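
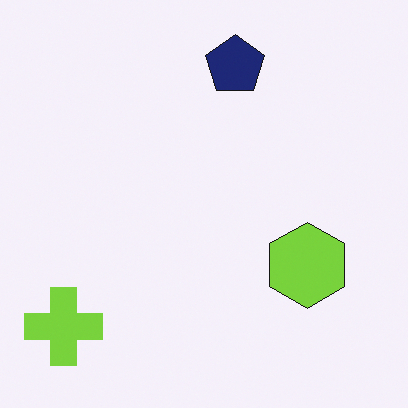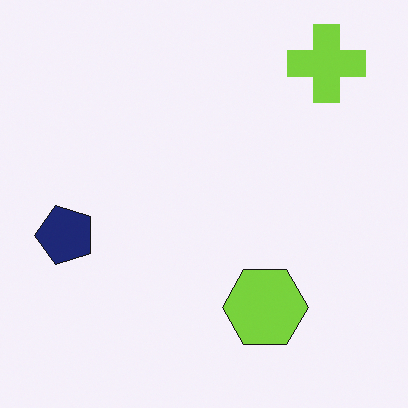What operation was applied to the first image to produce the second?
The image was transposed (reflected across the top-left ↔ bottom-right diagonal).

Shapes have swapped their row and column positions — what was in the top-right is now in the bottom-left — a diagonal reflection.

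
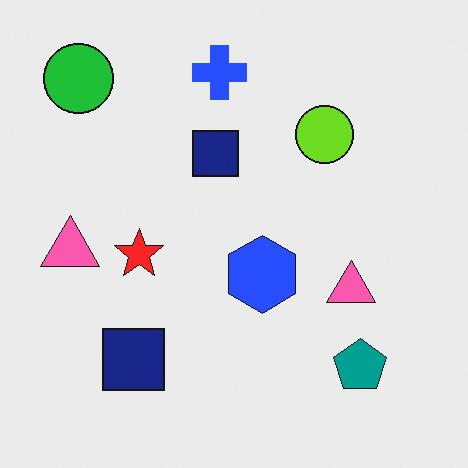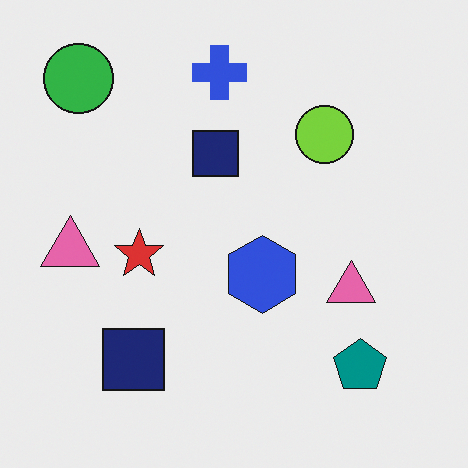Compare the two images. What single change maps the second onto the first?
The first image is the second slightly oversaturated.

All colors are more vivid — a global saturation change.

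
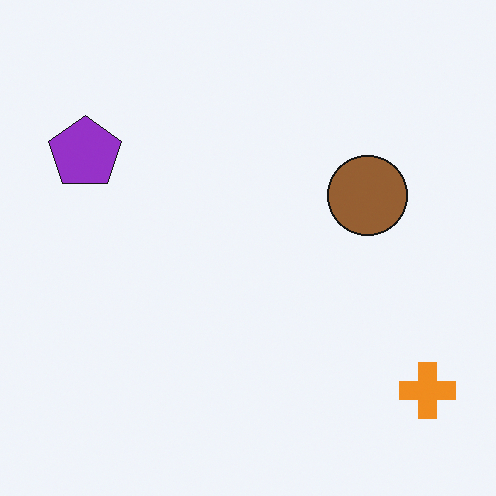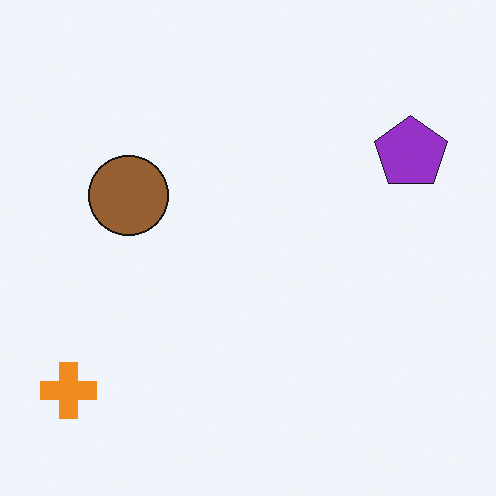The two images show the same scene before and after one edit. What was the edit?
The transformation is: flipped horizontally (left ↔ right).

The orange cross is in the bottom-right of the first image and the bottom-left of the second — shapes on opposite sides of the vertical midline have swapped in a mirror flip.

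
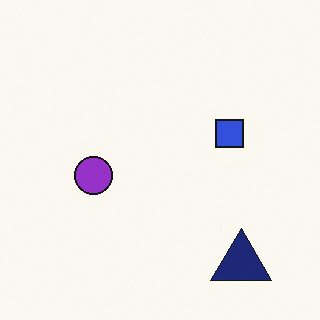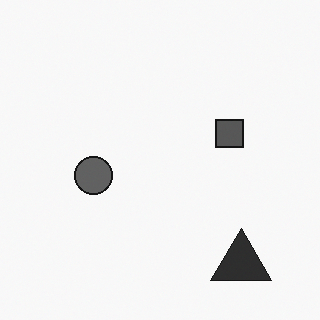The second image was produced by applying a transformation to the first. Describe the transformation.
Converted to grayscale.

All color is removed — every shape is now a shade of grey.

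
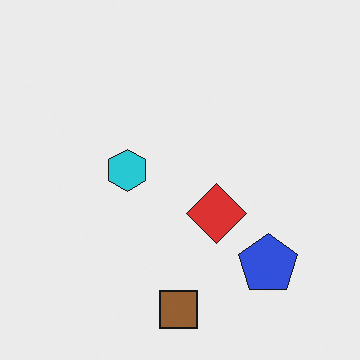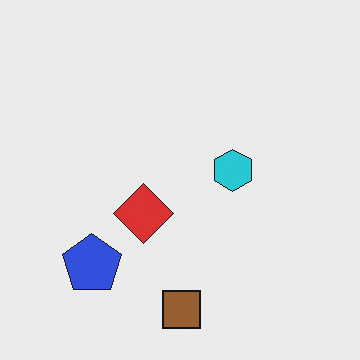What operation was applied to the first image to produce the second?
The image was flipped horizontally (left ↔ right).

The blue pentagon is in the bottom-right of the first image and the bottom-left of the second — shapes on opposite sides of the vertical midline have swapped in a mirror flip.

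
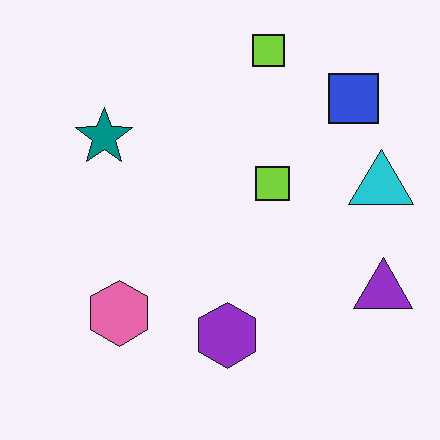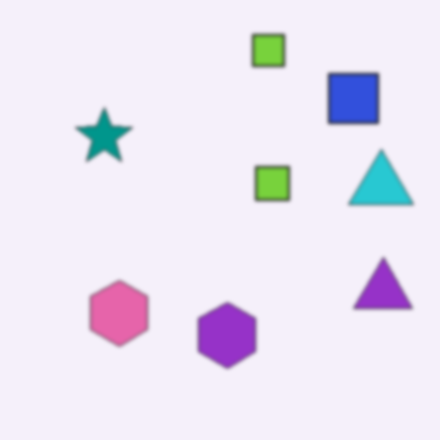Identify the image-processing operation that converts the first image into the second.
The image was slightly softened.

Shape edges and outlines are uniformly softened across the whole image.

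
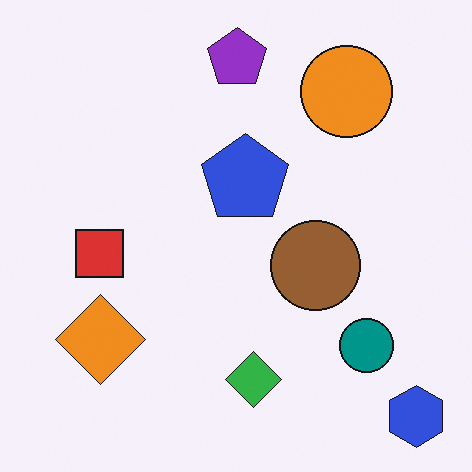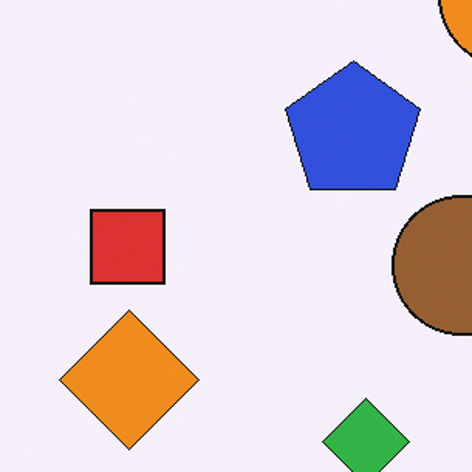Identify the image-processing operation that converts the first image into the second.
The image was cropped slightly and scaled back up.

The visible shapes are larger and the field of view is narrower; shapes near the original edges may be partly or wholly outside the frame — a crop-and-rescale.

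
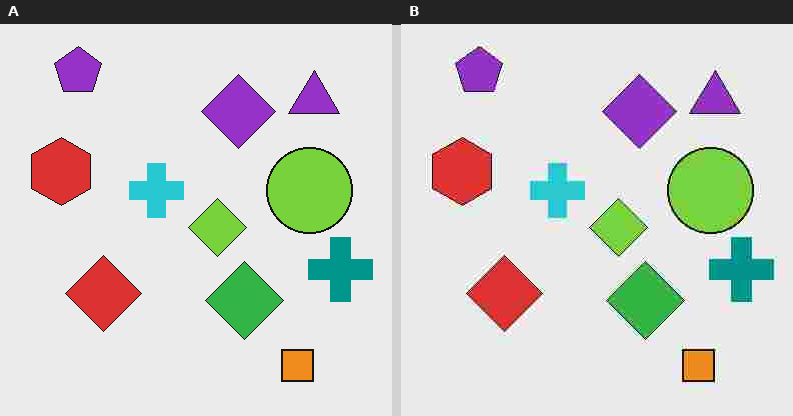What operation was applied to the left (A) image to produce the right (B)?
It was heavily JPEG-compressed with obvious blocking artifacts.

Blocky 8×8 compression artifacts appear around shape edges and the flat background shows ringing — characteristic JPEG degradation.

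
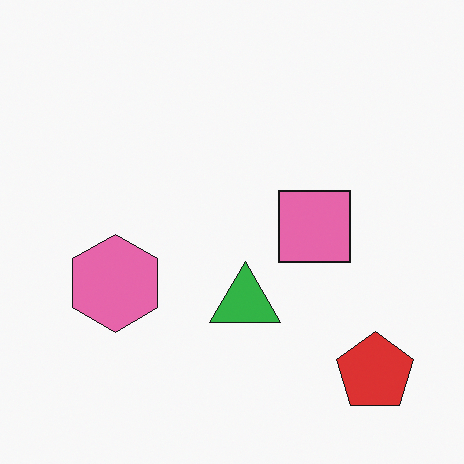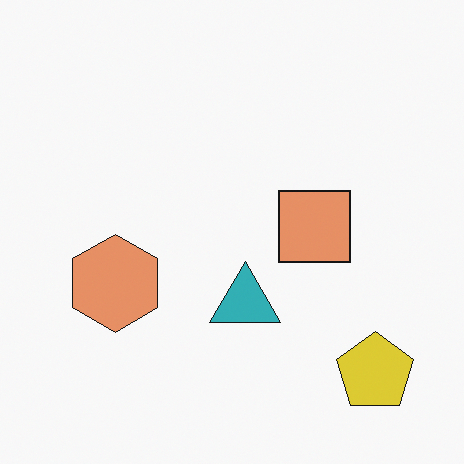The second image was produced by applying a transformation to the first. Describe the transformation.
The image was hue-shifted by a small amount.

Every shape's color has rotated by the same amount around the hue wheel — a uniform hue shift.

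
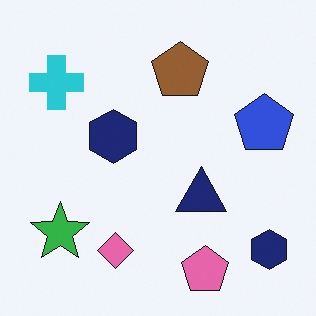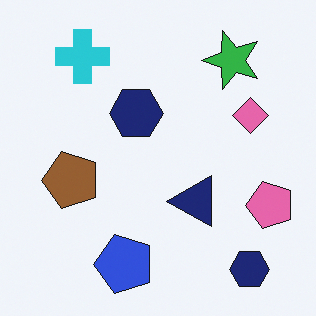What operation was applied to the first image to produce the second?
This is the original image transposed (reflected across the top-left ↔ bottom-right diagonal).

Shapes have swapped their row and column positions — what was in the top-right is now in the bottom-left — a diagonal reflection.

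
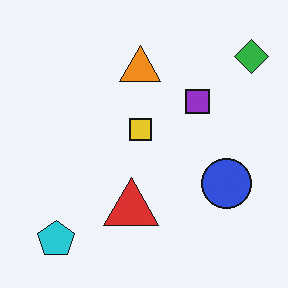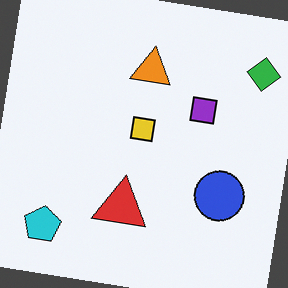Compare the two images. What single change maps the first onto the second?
The image was rotated clockwise by a few degrees.

Every shape is tilted by the same angle and the image corners show triangular fill wedges — a whole-image rotation by a non-right angle.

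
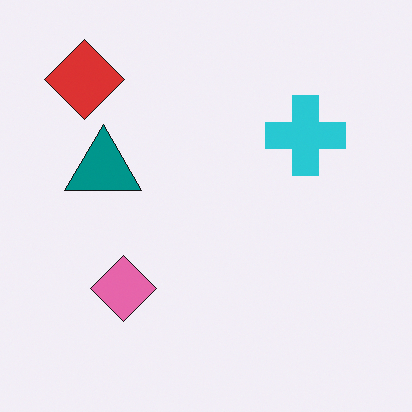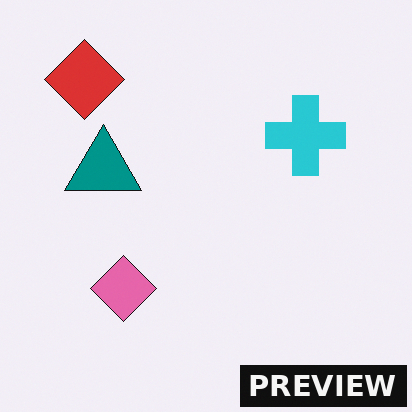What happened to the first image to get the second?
The transformation is: watermarked with the text "PREVIEW" in the lower-right corner.

A dark label reading "PREVIEW" appears in the lower-right corner.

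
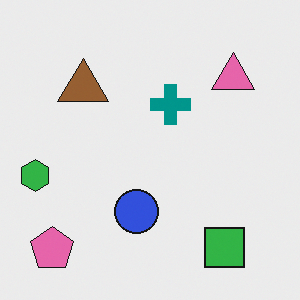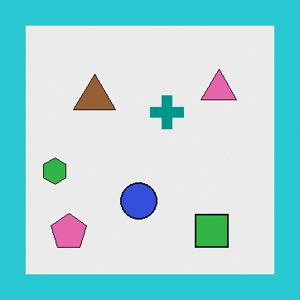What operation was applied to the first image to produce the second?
It was framed with a cyan border.

A solid cyan frame runs around the edge of the second image, with the content slightly shrunk inside it.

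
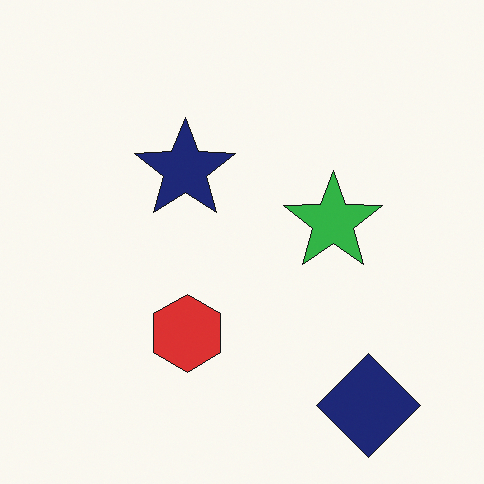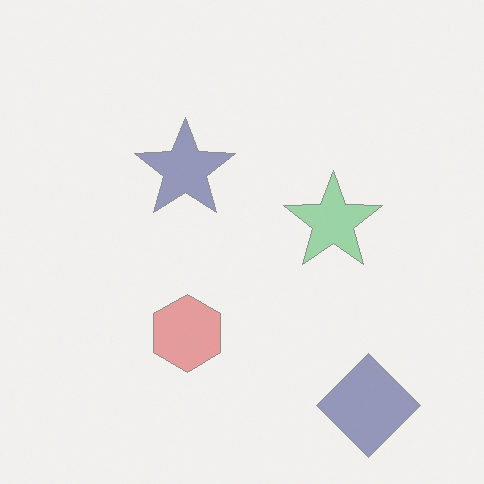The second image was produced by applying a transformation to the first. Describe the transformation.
The transformation is: washed out (contrast reduced).

Tones are pushed toward mid-grey across the whole image — a global contrast change.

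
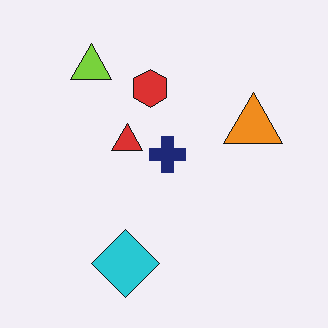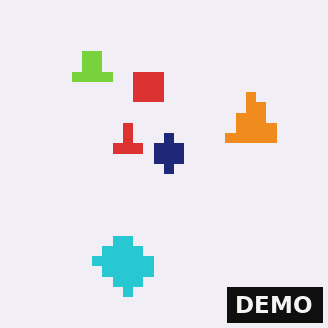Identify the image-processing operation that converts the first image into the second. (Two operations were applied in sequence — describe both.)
Heavily pixelated into large blocks, then watermarked with the text "DEMO" in the lower-right corner.

Shapes are reduced to large square blocks; fine edges and outlines are lost — a downscale-then-upscale (mosaic) effect. A dark label reading "DEMO" appears in the lower-right corner.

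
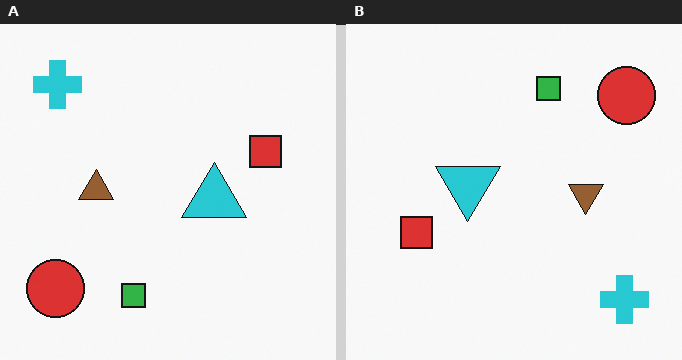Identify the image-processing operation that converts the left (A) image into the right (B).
It was rotated 180°.

The cyan cross sits in the top-left of the left (A) image and the bottom-right of the right (B) — consistent with a whole-image 180° rotation.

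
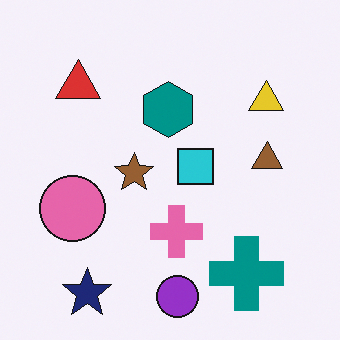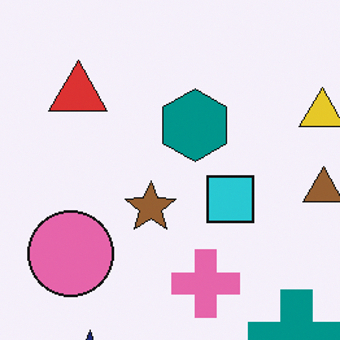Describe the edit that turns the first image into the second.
The image was cropped slightly and scaled back up.

The visible shapes are larger and the field of view is narrower; shapes near the original edges may be partly or wholly outside the frame — a crop-and-rescale.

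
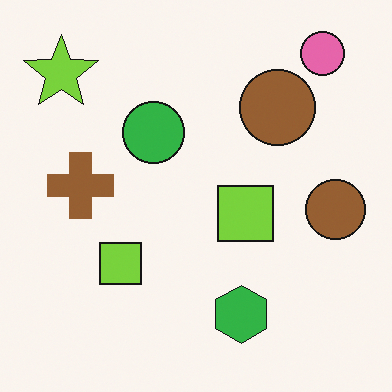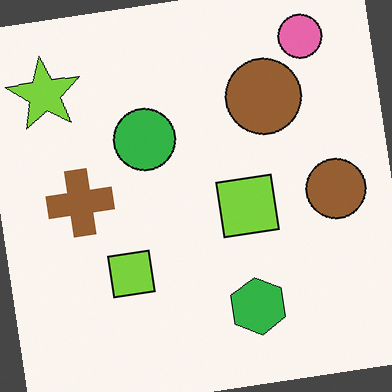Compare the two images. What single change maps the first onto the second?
The second image is the first rotated counter-clockwise by a slight angle.

Every shape is tilted by the same angle and the image corners show triangular fill wedges — a whole-image rotation by a non-right angle.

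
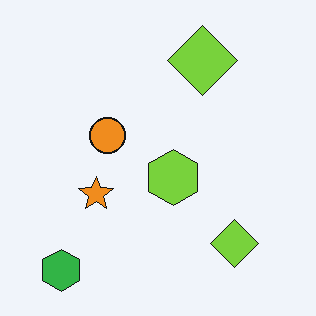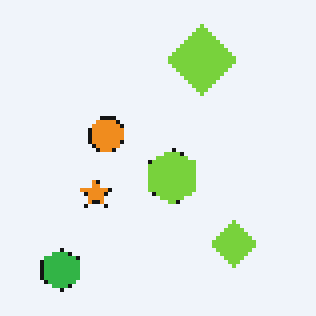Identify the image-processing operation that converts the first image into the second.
The image was mildly pixelated.

Shapes are reduced to large square blocks; fine edges and outlines are lost — a downscale-then-upscale (mosaic) effect.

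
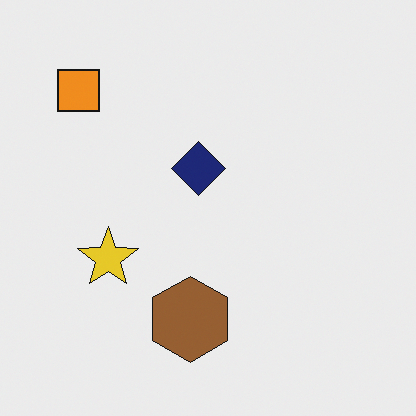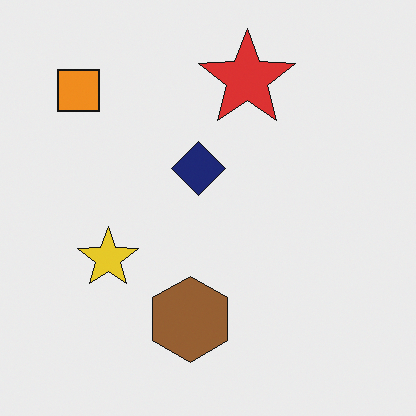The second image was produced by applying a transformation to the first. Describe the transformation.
This is the original image overlaid with an additional red star.

A red star appears in the second image that is absent from the first.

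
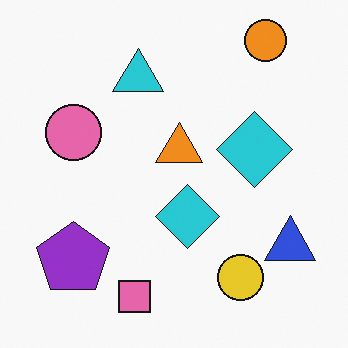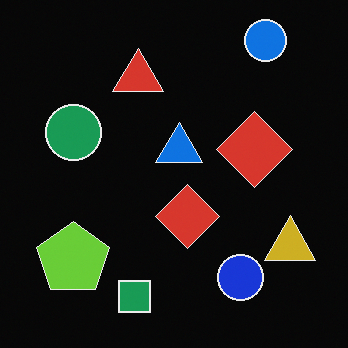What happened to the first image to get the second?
This is the original image color-inverted (negative).

The light background has become dark and every shape's color is its complement — a photographic negative.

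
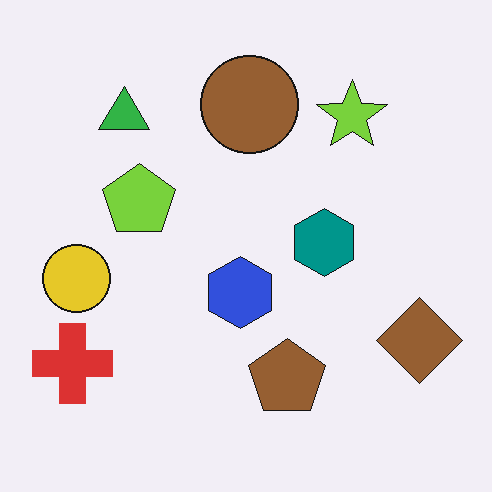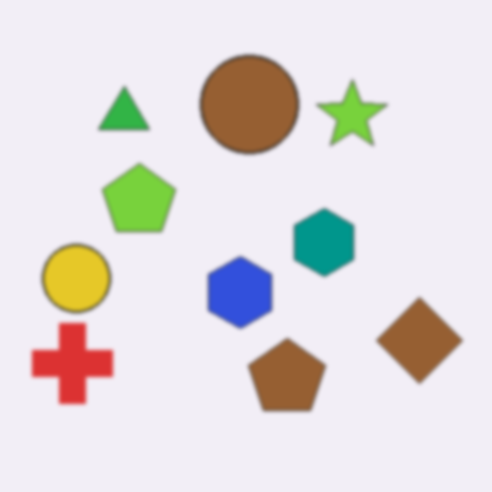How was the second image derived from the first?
The image was given a subtle gaussian blur.

Shape edges and outlines are uniformly softened across the whole image.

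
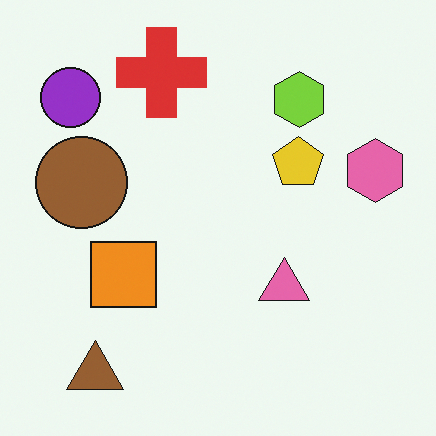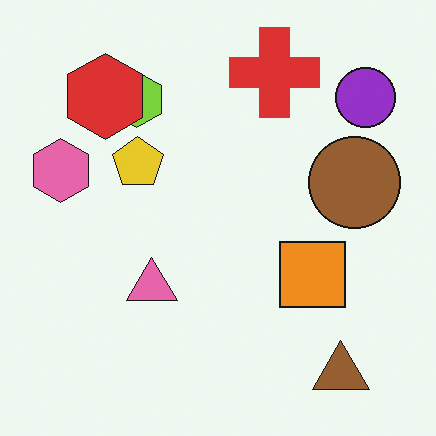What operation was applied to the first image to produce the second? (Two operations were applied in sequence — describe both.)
The transformation is: flipped horizontally (left ↔ right), then overlaid with an additional red hexagon.

The pink hexagon is in the right of the first image and the left of the second — shapes on opposite sides of the vertical midline have swapped in a mirror flip. A red hexagon appears in the second image that is absent from the first.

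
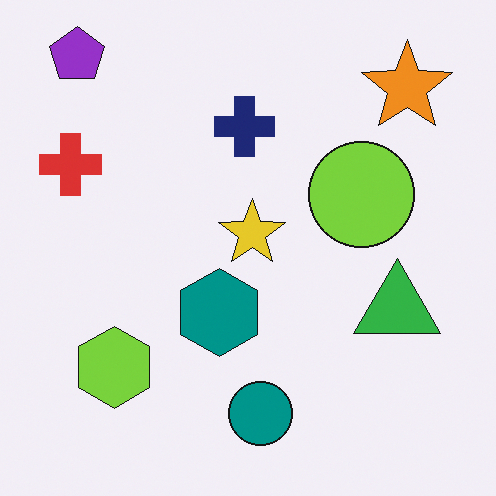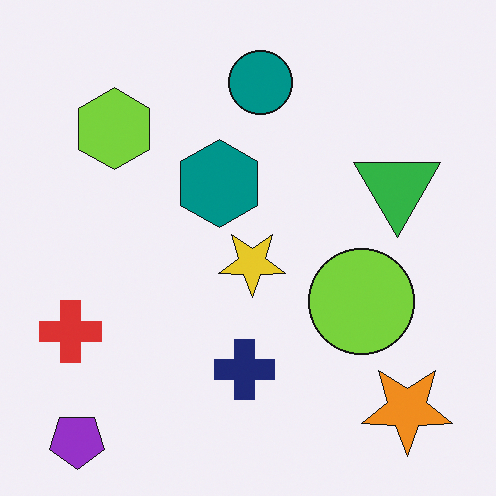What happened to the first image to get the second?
The transformation is: flipped vertically (top ↔ bottom).

The purple pentagon is in the top-left of the first image and the bottom-left of the second — shapes on opposite sides of the horizontal midline have swapped in a mirror flip.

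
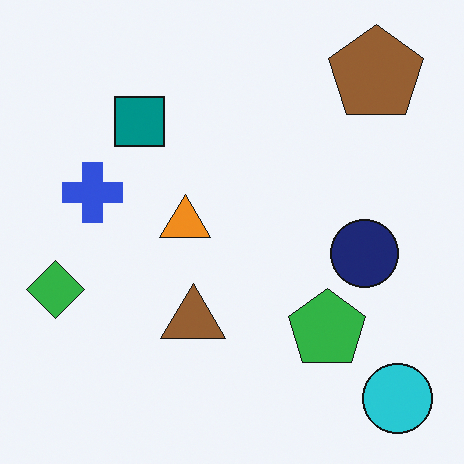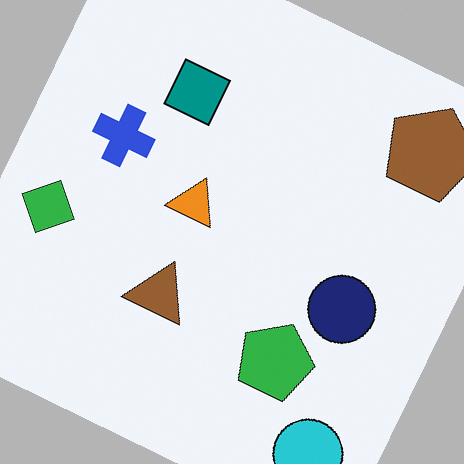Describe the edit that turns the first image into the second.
The transformation is: rotated clockwise by a clearly visible amount.

Every shape is tilted by the same angle and the image corners show triangular fill wedges — a whole-image rotation by a non-right angle.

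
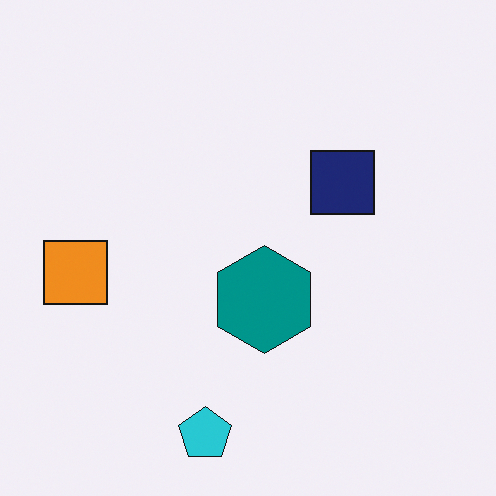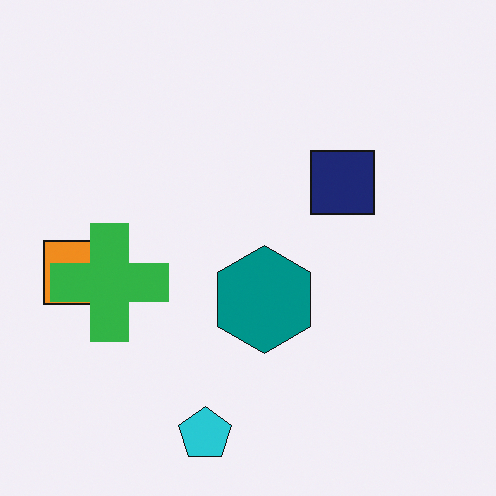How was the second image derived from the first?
The second image is the first overlaid with an additional green cross.

A green cross appears in the second image that is absent from the first.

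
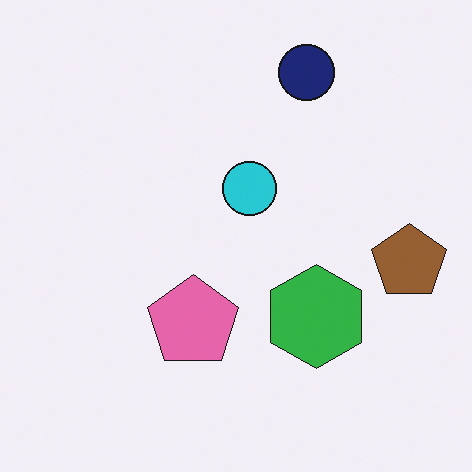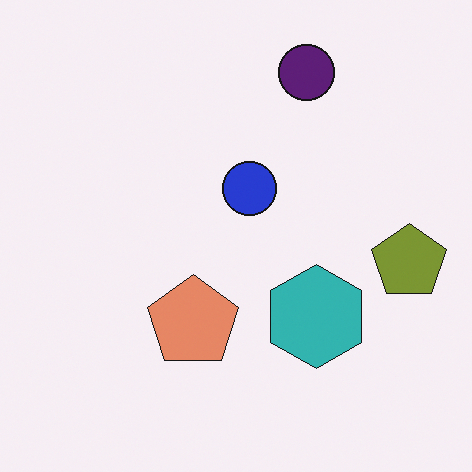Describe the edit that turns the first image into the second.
The image was hue-shifted by a small amount.

Every shape's color has rotated by the same amount around the hue wheel — a uniform hue shift.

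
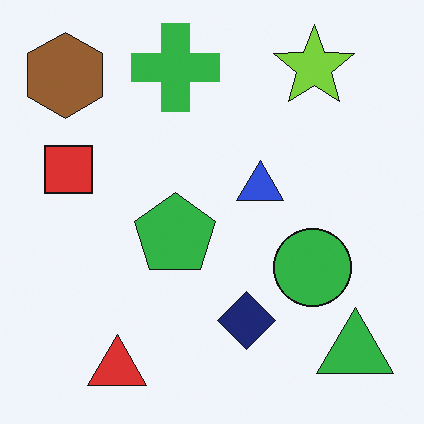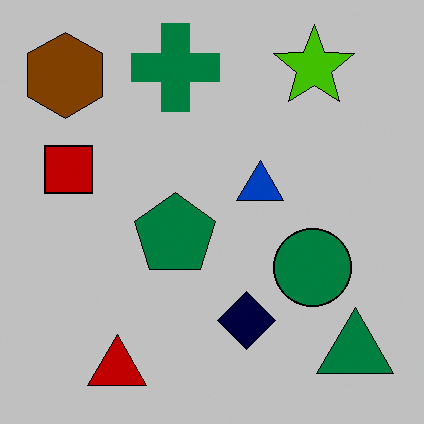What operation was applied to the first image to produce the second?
This is the original image aggressively posterized.

Each flat color has snapped to a coarser quantized level — most visibly, the near-white background has dropped to a flat grey.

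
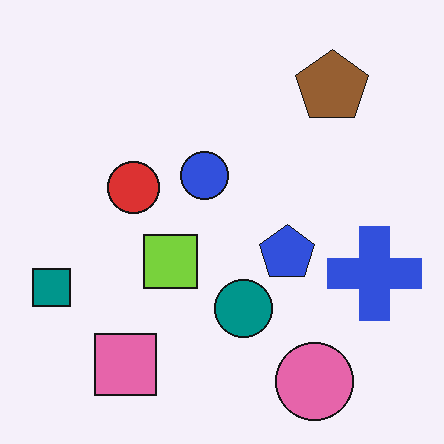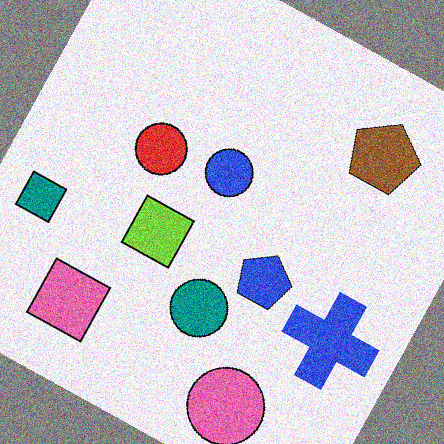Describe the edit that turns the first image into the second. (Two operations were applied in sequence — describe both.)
The transformation is: rotated clockwise by a moderate amount, then degraded with visible gaussian noise.

Every shape is tilted by the same angle and the image corners show triangular fill wedges — a whole-image rotation by a non-right angle. Random speckle covers the whole image, including the flat background.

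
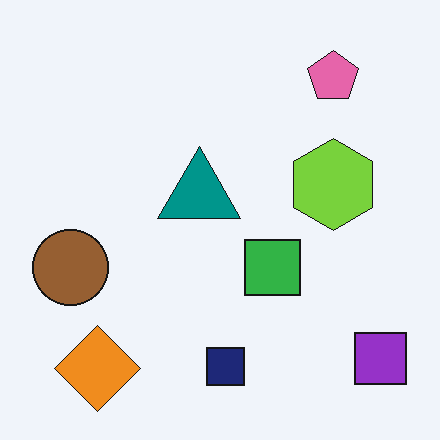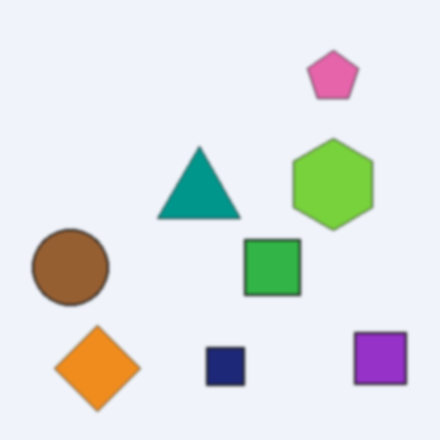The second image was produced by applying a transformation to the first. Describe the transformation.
The second image is the first slightly softened.

Shape edges and outlines are uniformly softened across the whole image.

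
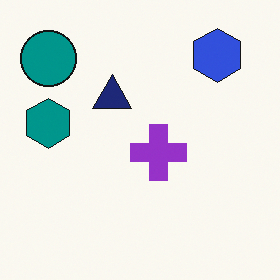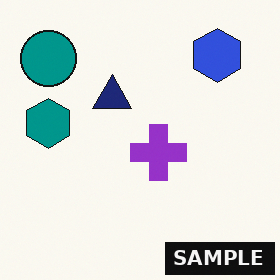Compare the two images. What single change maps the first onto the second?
The transformation is: watermarked with the text "SAMPLE" in the lower-right corner.

A dark label reading "SAMPLE" appears in the lower-right corner.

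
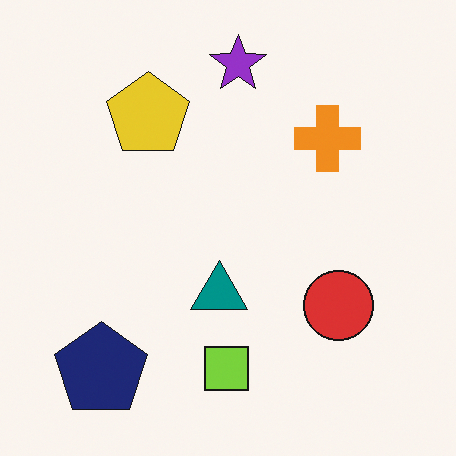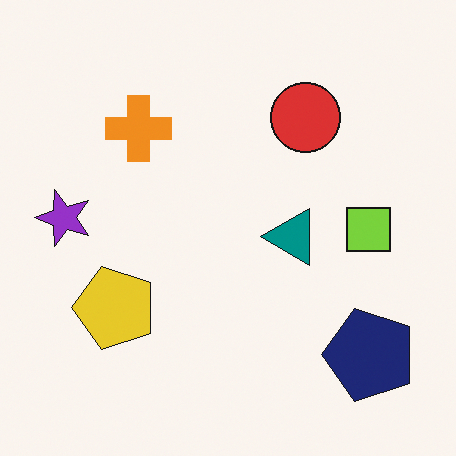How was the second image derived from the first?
The second image is the first rotated 90° counter-clockwise.

The navy pentagon sits in the bottom-left of the first image and the bottom-right of the second — consistent with a whole-image 90° counter-clockwise rotation.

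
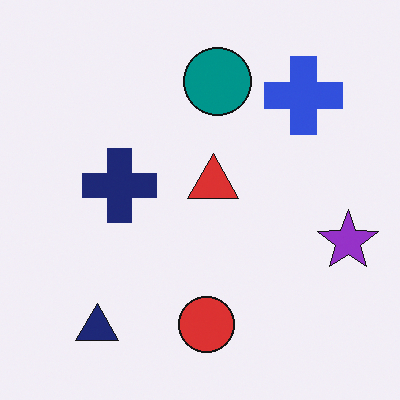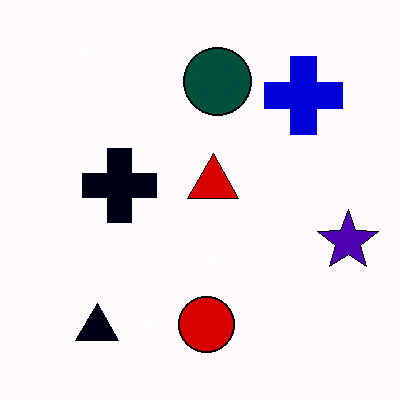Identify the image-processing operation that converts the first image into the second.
The transformation is: boosted in contrast.

Tones are pushed away from mid-grey across the whole image — a global contrast change.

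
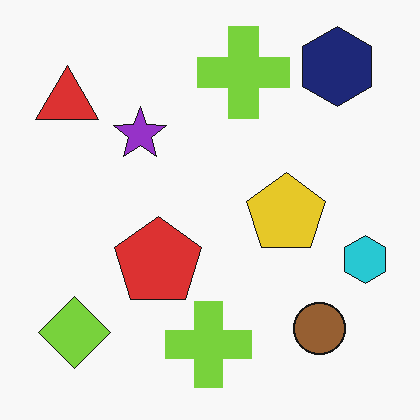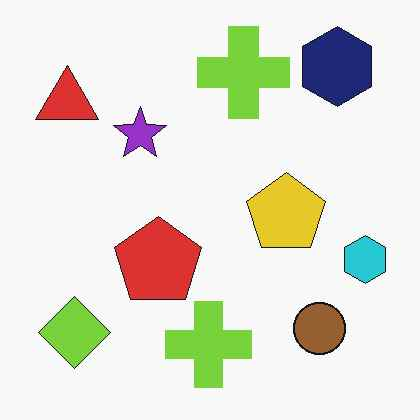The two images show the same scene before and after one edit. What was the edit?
This is the original image given moderate JPEG compression.

Blocky 8×8 compression artifacts appear around shape edges and the flat background shows ringing — characteristic JPEG degradation.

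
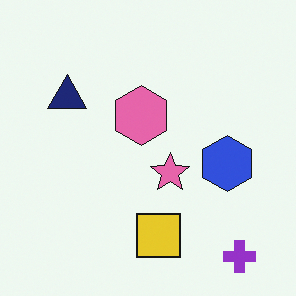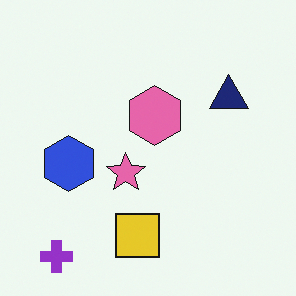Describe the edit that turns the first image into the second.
The image was flipped horizontally (left ↔ right).

The purple cross is in the bottom-right of the first image and the bottom-left of the second — shapes on opposite sides of the vertical midline have swapped in a mirror flip.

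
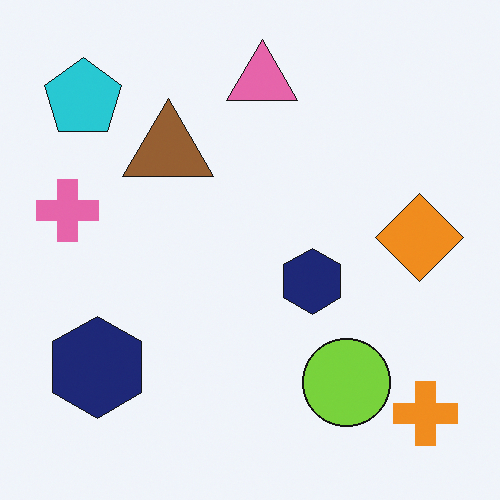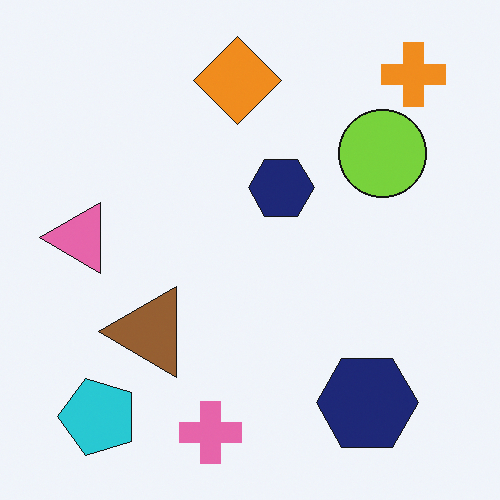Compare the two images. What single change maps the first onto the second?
The second image is the first rotated 90° counter-clockwise.

The orange cross sits in the bottom-right of the first image and the top-right of the second — consistent with a whole-image 90° counter-clockwise rotation.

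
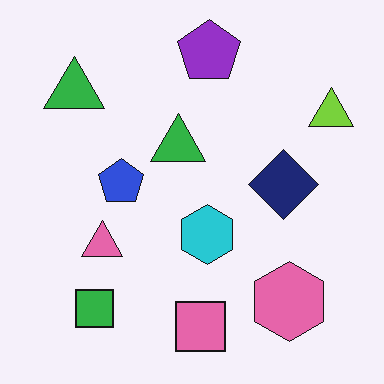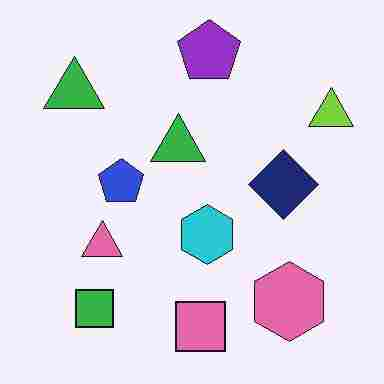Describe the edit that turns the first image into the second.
The image was degraded with heavy JPEG compression.

Blocky 8×8 compression artifacts appear around shape edges and the flat background shows ringing — characteristic JPEG degradation.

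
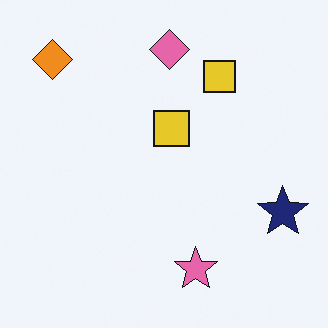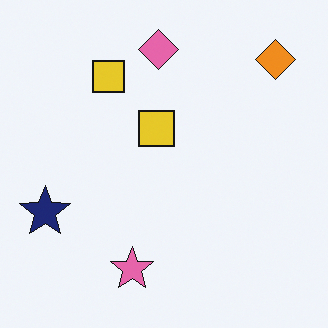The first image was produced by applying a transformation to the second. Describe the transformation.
The transformation is: flipped horizontally (left ↔ right).

The navy star is in the left of the second image and the right of the first — shapes on opposite sides of the vertical midline have swapped in a mirror flip.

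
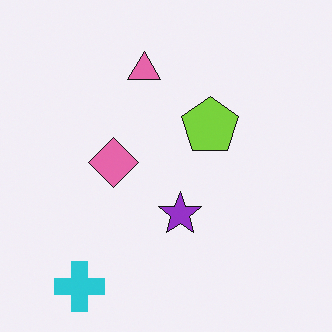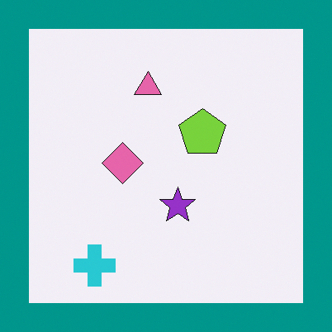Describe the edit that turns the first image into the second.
This is the original image framed with a teal border.

A solid teal frame runs around the edge of the second image, with the content slightly shrunk inside it.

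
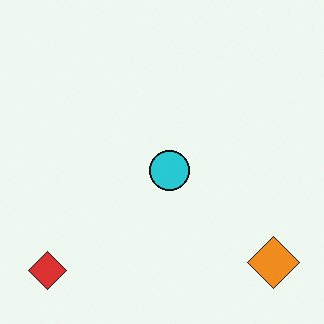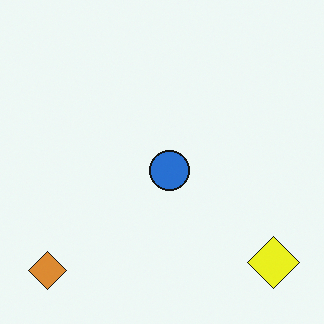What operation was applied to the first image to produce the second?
The transformation is: hue-shifted by a small amount.

Every shape's color has rotated by the same amount around the hue wheel — a uniform hue shift.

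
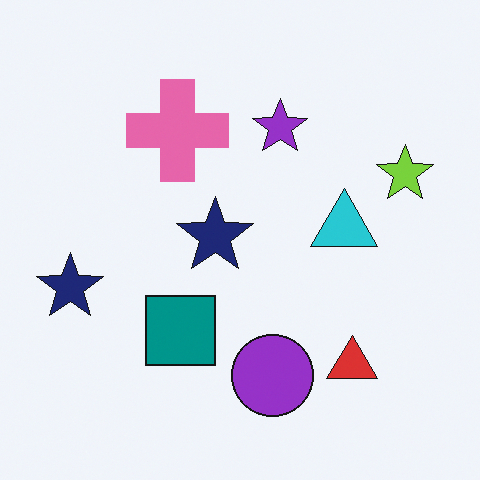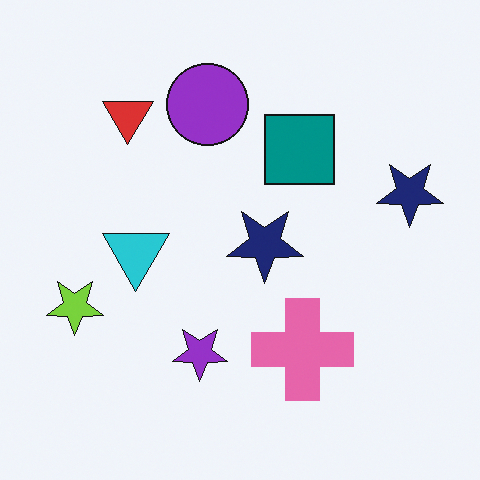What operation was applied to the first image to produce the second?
It was rotated 180°.

The lime star sits in the right of the first image and the left of the second — consistent with a whole-image 180° rotation.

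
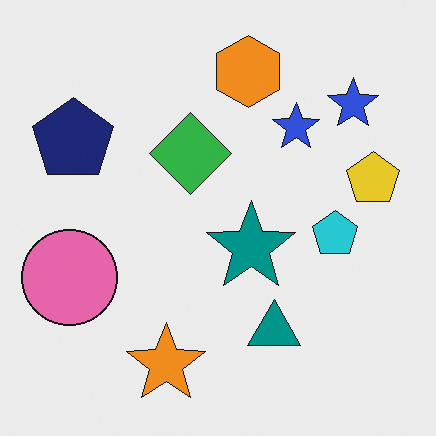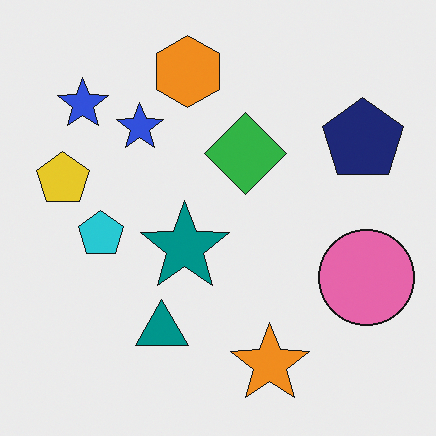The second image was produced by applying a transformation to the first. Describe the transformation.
Flipped horizontally (left ↔ right).

The yellow pentagon is in the right of the first image and the left of the second — shapes on opposite sides of the vertical midline have swapped in a mirror flip.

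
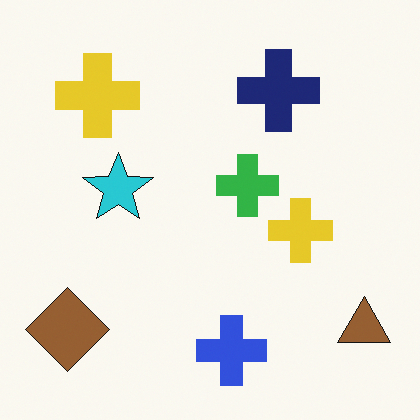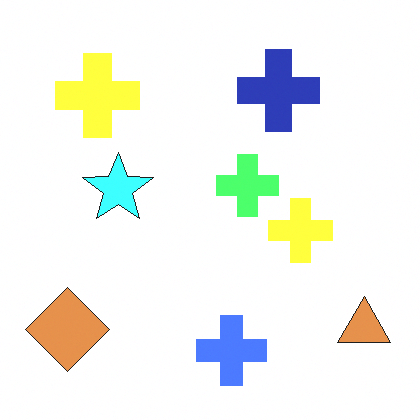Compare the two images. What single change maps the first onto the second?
Substantially brightened.

Every pixel — background and shapes alike — is uniformly brightened.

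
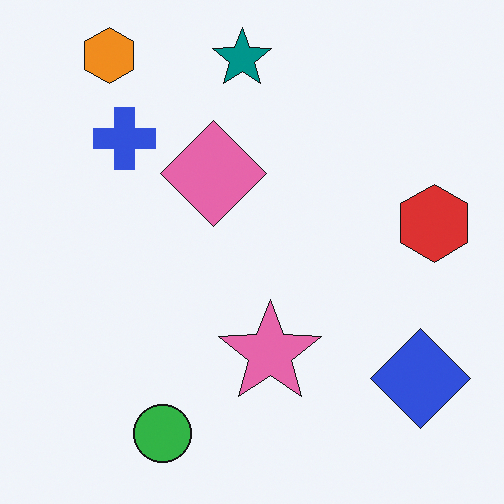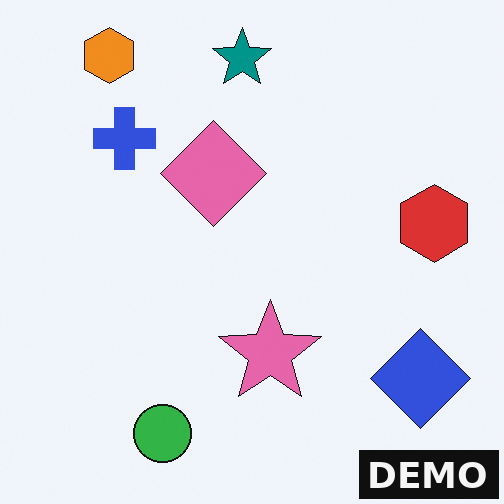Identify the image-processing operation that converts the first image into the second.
The image was watermarked with the text "DEMO" in the lower-right corner.

A dark label reading "DEMO" appears in the lower-right corner.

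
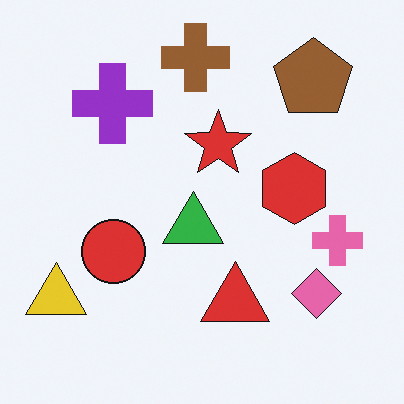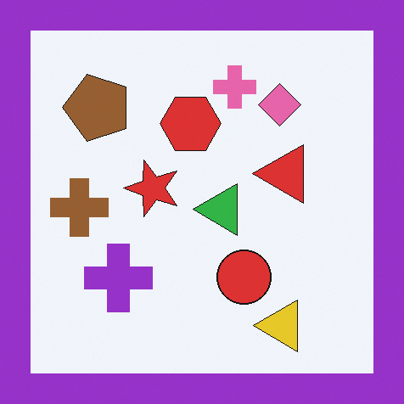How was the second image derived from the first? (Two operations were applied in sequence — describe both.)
This is the original image rotated 90° counter-clockwise, then framed with a purple border.

The yellow triangle sits in the bottom-left of the first image and the bottom-right of the second — consistent with a whole-image 90° counter-clockwise rotation. A solid purple frame runs around the edge of the second image, with the content slightly shrunk inside it.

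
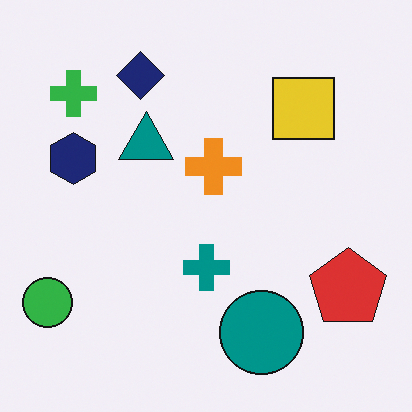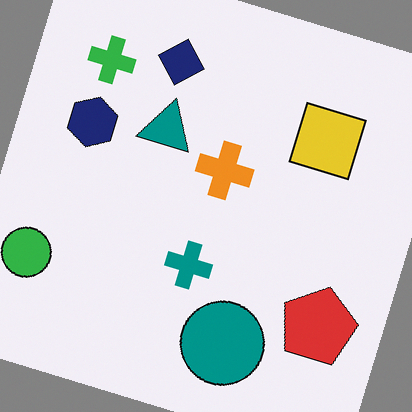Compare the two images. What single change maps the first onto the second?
This is the original image rotated clockwise by a moderate amount.

Every shape is tilted by the same angle and the image corners show triangular fill wedges — a whole-image rotation by a non-right angle.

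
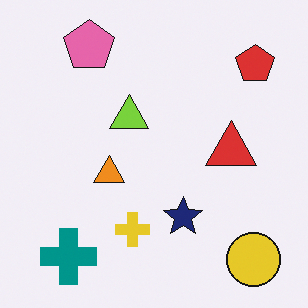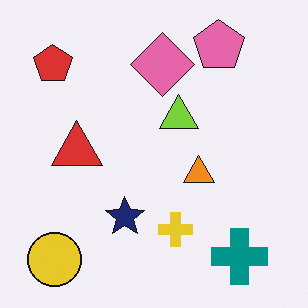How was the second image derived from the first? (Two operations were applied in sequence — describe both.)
The transformation is: flipped horizontally (left ↔ right), then overlaid with an additional pink diamond.

The red pentagon is in the top-right of the first image and the top-left of the second — shapes on opposite sides of the vertical midline have swapped in a mirror flip. A pink diamond appears in the second image that is absent from the first.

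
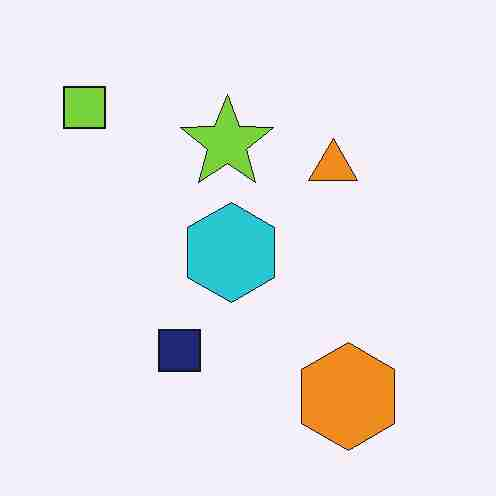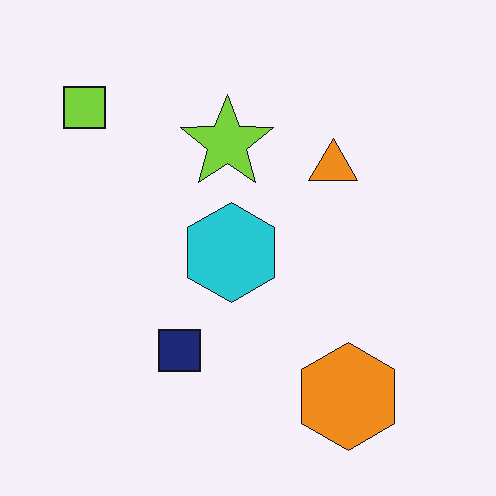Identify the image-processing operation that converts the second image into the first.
The transformation is: degraded with heavy JPEG compression.

Blocky 8×8 compression artifacts appear around shape edges and the flat background shows ringing — characteristic JPEG degradation.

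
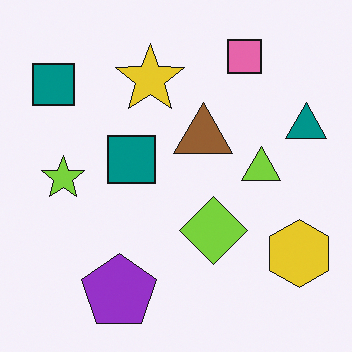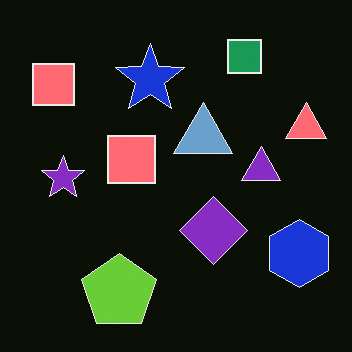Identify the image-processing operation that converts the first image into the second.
Color-inverted (negative).

The light background has become dark and every shape's color is its complement — a photographic negative.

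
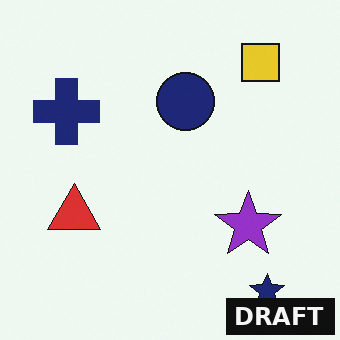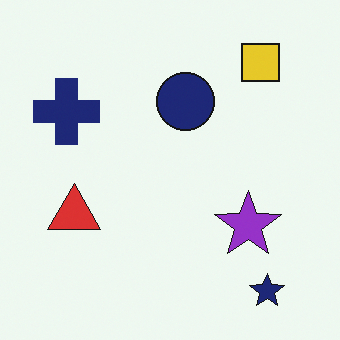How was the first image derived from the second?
It was watermarked with the text "DRAFT" in the lower-right corner.

A dark label reading "DRAFT" appears in the lower-right corner.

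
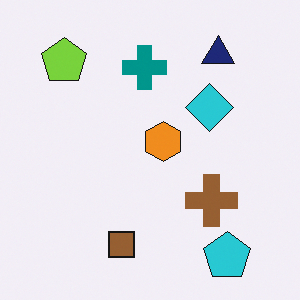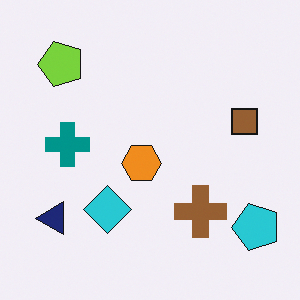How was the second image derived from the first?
The second image is the first transposed (reflected across the top-left ↔ bottom-right diagonal).

Shapes have swapped their row and column positions — what was in the top-right is now in the bottom-left — a diagonal reflection.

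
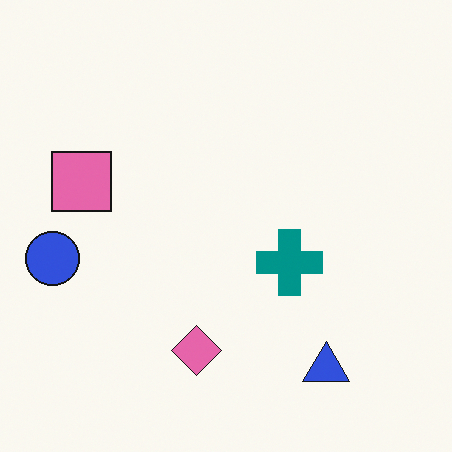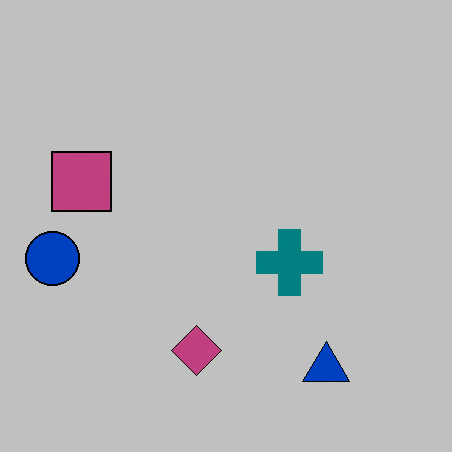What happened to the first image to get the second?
This is the original image heavily posterized to just a handful of flat colors.

Each flat color has snapped to a coarser quantized level — most visibly, the near-white background has dropped to a flat grey.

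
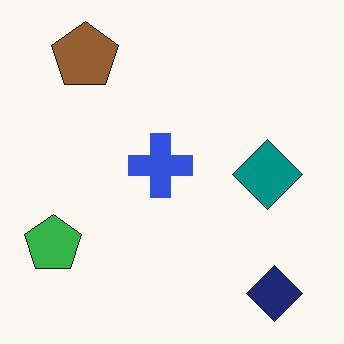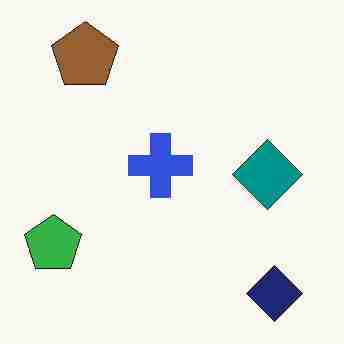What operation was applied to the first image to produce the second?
Degraded with heavy JPEG compression.

Blocky 8×8 compression artifacts appear around shape edges and the flat background shows ringing — characteristic JPEG degradation.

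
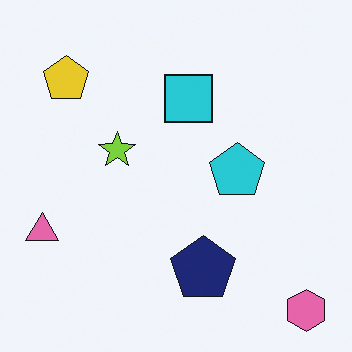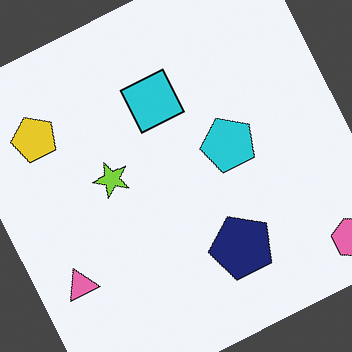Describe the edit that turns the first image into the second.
The transformation is: rotated counter-clockwise by a clearly visible amount.

Every shape is tilted by the same angle and the image corners show triangular fill wedges — a whole-image rotation by a non-right angle.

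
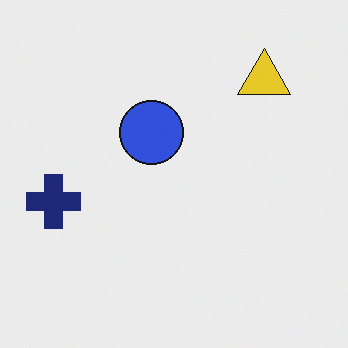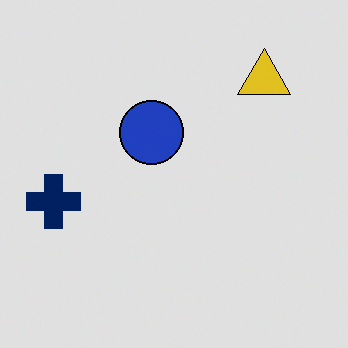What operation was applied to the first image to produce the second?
It was moderately posterized.

Each flat color has snapped to a coarser quantized level — most visibly, the near-white background has dropped to a flat grey.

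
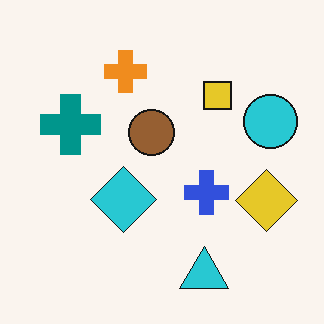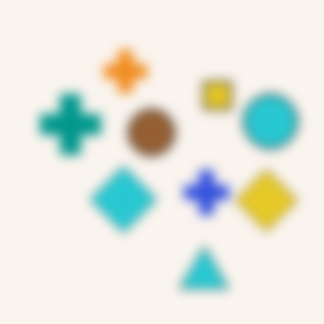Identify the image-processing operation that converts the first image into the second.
Heavily blurred.

Shape edges and outlines are uniformly softened across the whole image.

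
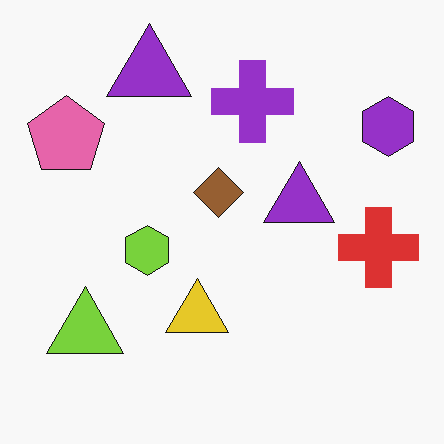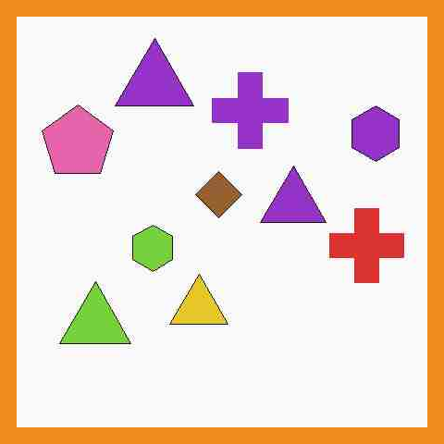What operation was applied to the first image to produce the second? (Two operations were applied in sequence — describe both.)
This is the original image degraded with heavy JPEG compression, then framed with a orange border.

Blocky 8×8 compression artifacts appear around shape edges and the flat background shows ringing — characteristic JPEG degradation. A solid orange frame runs around the edge of the second image, with the content slightly shrunk inside it.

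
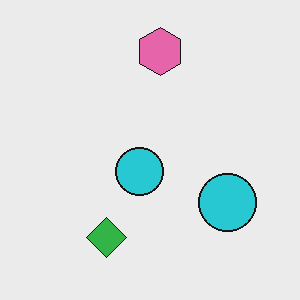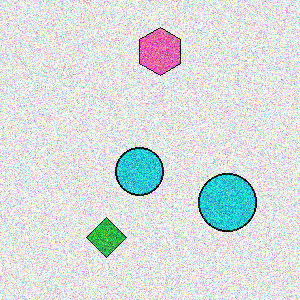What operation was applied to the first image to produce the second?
The image was degraded with a thick layer of grain.

Random speckle covers the whole image, including the flat background.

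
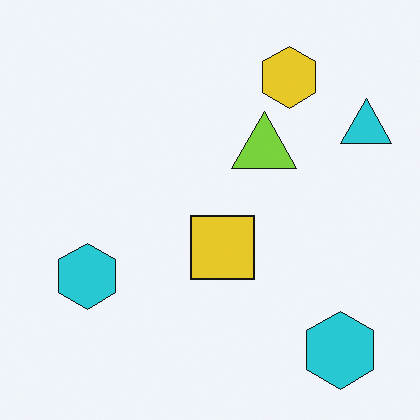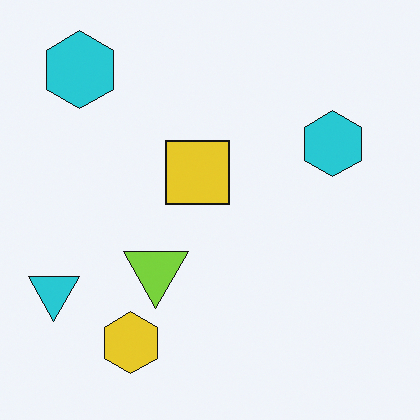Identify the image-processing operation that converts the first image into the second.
The image was rotated 180°.

The cyan triangle sits in the top-right of the first image and the bottom-left of the second — consistent with a whole-image 180° rotation.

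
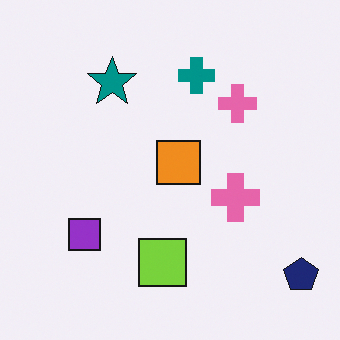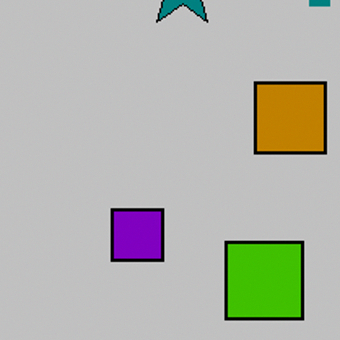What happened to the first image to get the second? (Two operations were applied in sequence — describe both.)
The transformation is: aggressively posterized, then cropped tightly and scaled back up.

Each flat color has snapped to a coarser quantized level — most visibly, the near-white background has dropped to a flat grey. The visible shapes are larger and the field of view is narrower; shapes near the original edges may be partly or wholly outside the frame — a crop-and-rescale.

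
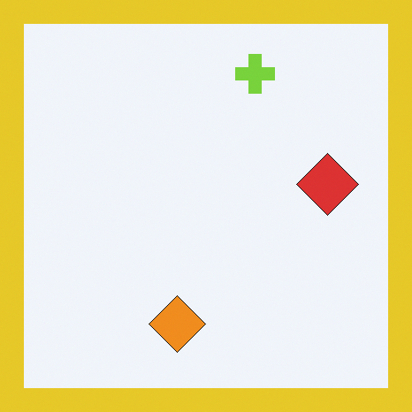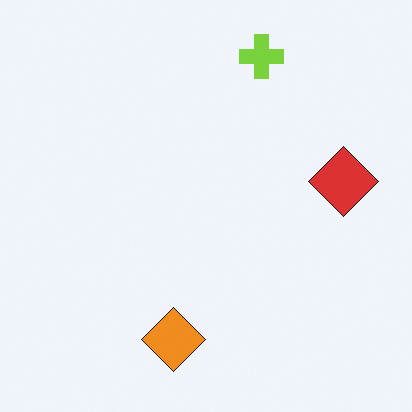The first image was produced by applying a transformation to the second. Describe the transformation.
The image was framed with a yellow border.

A solid yellow frame runs around the edge of the first image, with the content slightly shrunk inside it.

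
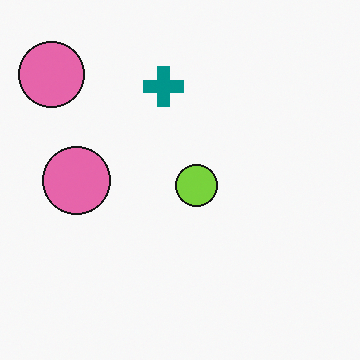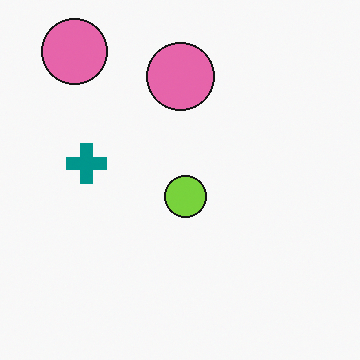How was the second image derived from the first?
This is the original image transposed (reflected across the top-left ↔ bottom-right diagonal).

Shapes have swapped their row and column positions — what was in the top-right is now in the bottom-left — a diagonal reflection.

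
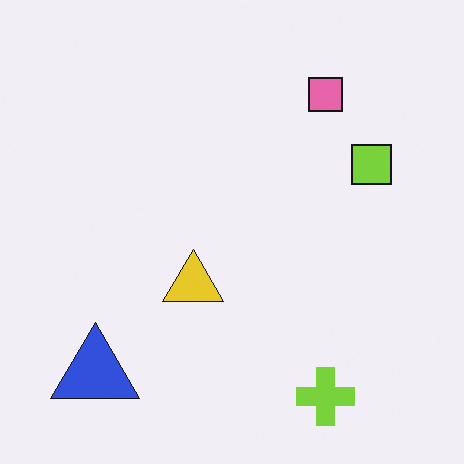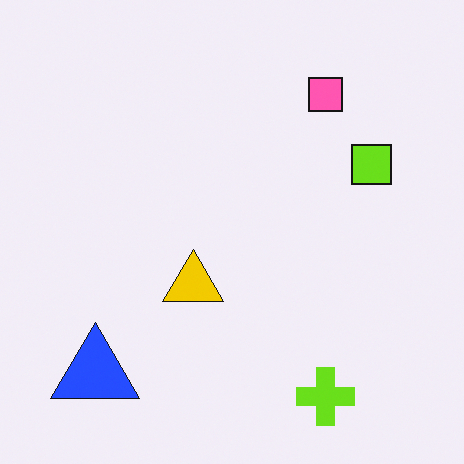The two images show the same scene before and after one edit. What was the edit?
The transformation is: slightly oversaturated.

All colors are more vivid — a global saturation change.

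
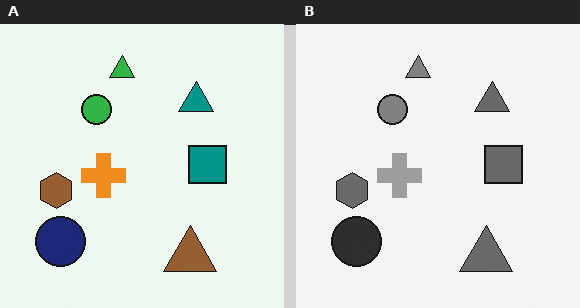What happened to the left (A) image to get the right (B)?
Converted to grayscale.

All color is removed — every shape is now a shade of grey.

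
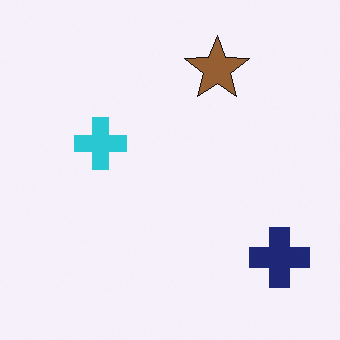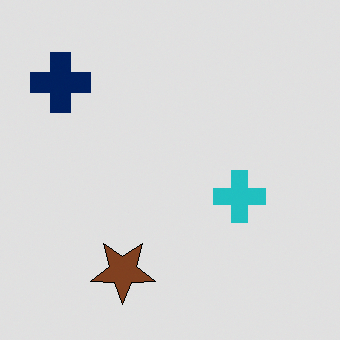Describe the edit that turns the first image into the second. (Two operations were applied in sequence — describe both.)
The transformation is: rotated 180°, then moderately posterized.

The navy cross sits in the bottom-right of the first image and the top-left of the second — consistent with a whole-image 180° rotation. Each flat color has snapped to a coarser quantized level — most visibly, the near-white background has dropped to a flat grey.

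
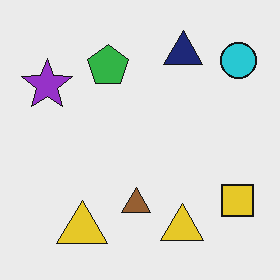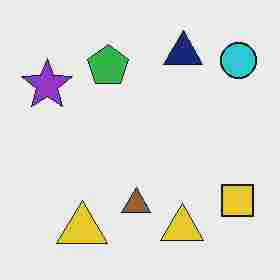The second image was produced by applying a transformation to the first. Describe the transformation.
It was heavily JPEG-compressed with obvious blocking artifacts.

Blocky 8×8 compression artifacts appear around shape edges and the flat background shows ringing — characteristic JPEG degradation.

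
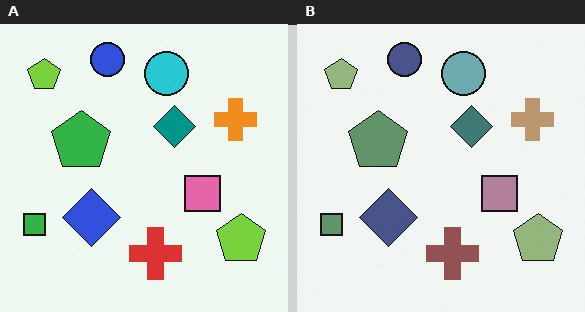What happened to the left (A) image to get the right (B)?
This is the original image heavily desaturated.

All colors are more muted and greyish — a global saturation change.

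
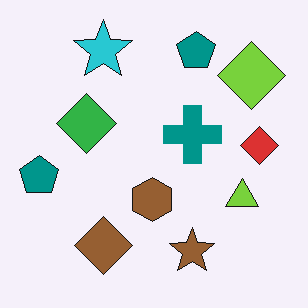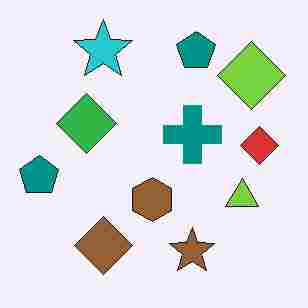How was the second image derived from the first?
It was degraded with heavy JPEG compression.

Blocky 8×8 compression artifacts appear around shape edges and the flat background shows ringing — characteristic JPEG degradation.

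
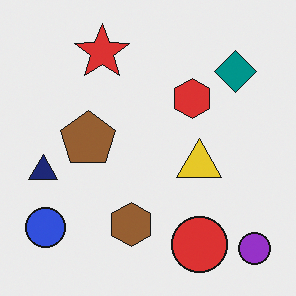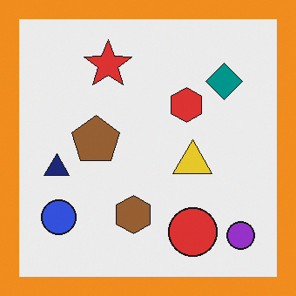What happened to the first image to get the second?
Framed with a orange border.

A solid orange frame runs around the edge of the second image, with the content slightly shrunk inside it.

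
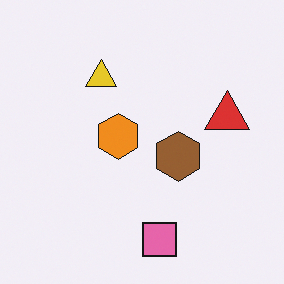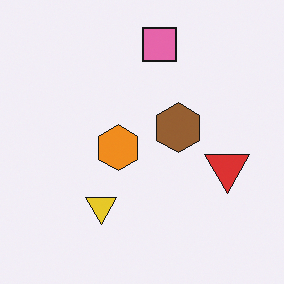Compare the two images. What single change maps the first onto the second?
The transformation is: flipped vertically (top ↔ bottom).

The pink square is in the bottom of the first image and the top of the second — shapes on opposite sides of the horizontal midline have swapped in a mirror flip.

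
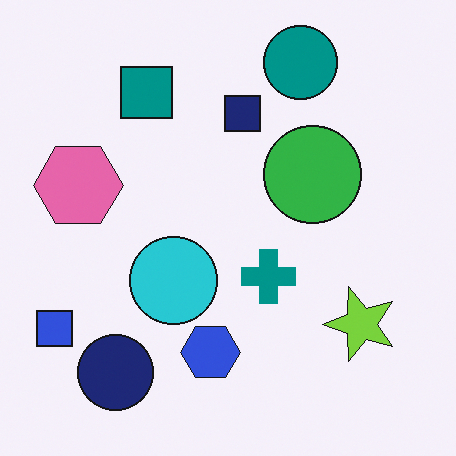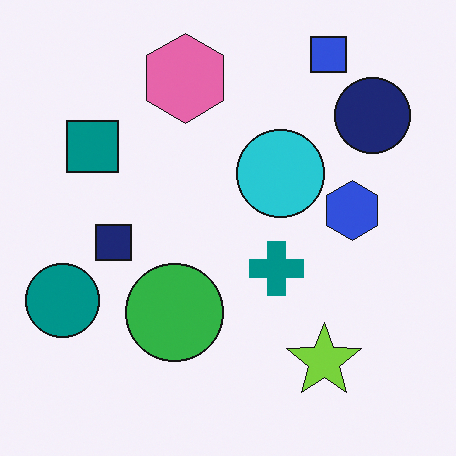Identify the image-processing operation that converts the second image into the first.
The transformation is: transposed (reflected across the top-left ↔ bottom-right diagonal).

Shapes have swapped their row and column positions — what was in the top-right is now in the bottom-left — a diagonal reflection.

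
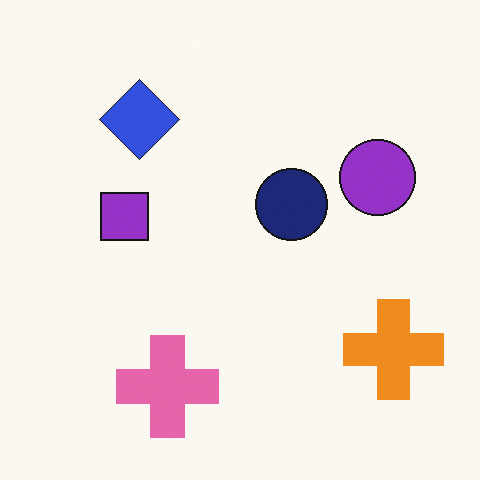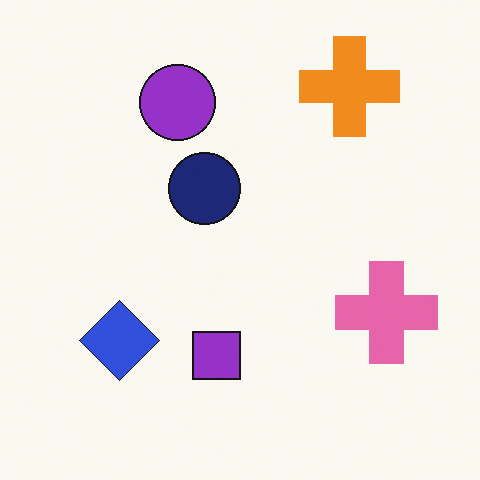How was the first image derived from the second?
The first image is the second rotated 90° clockwise.

The orange cross sits in the top-right of the second image and the bottom-right of the first — consistent with a whole-image 90° clockwise rotation.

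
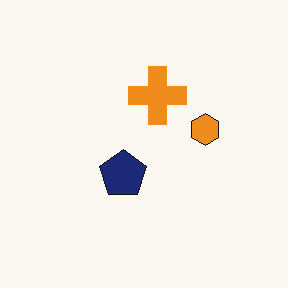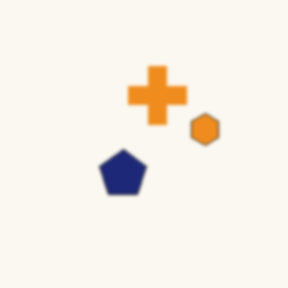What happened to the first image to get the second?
The transformation is: lightly blurred.

Shape edges and outlines are uniformly softened across the whole image.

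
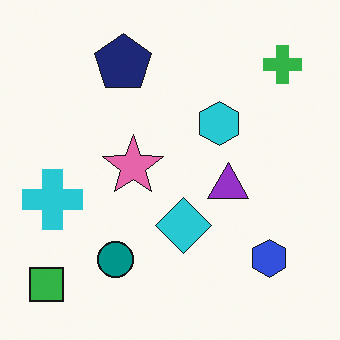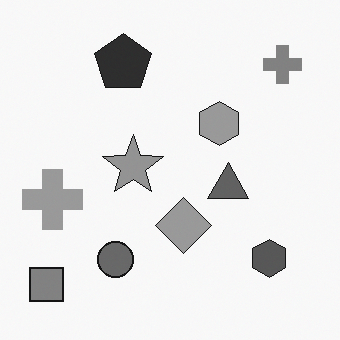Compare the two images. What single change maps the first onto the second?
It was converted to grayscale.

All color is removed — every shape is now a shade of grey.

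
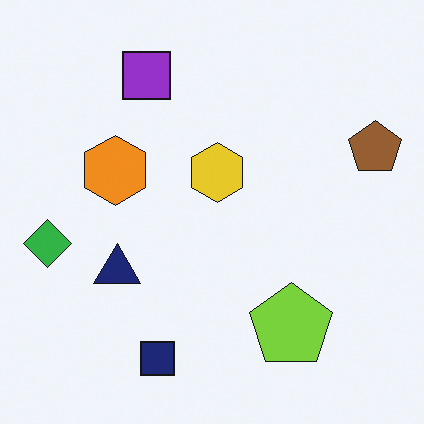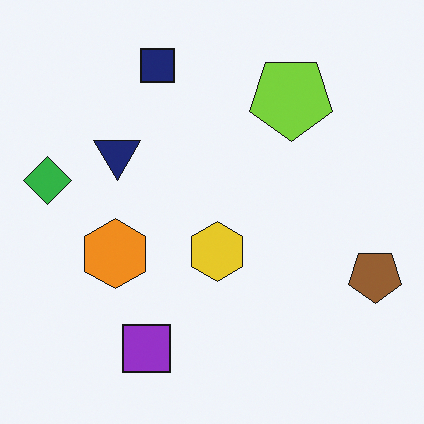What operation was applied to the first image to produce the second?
The second image is the first flipped vertically (top ↔ bottom).

The navy square is in the bottom of the first image and the top of the second — shapes on opposite sides of the horizontal midline have swapped in a mirror flip.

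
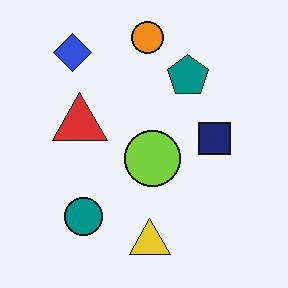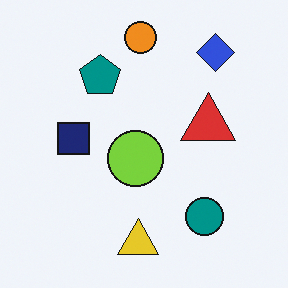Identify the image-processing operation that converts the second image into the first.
The first image is the second flipped horizontally (left ↔ right).

The blue diamond is in the top-right of the second image and the top-left of the first — shapes on opposite sides of the vertical midline have swapped in a mirror flip.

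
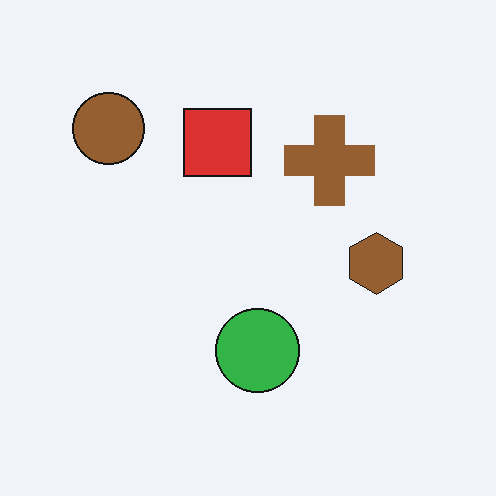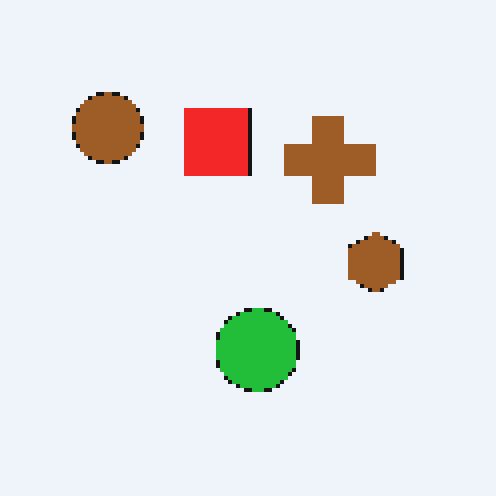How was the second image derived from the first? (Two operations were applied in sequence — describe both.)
Slightly oversaturated, then mildly pixelated.

All colors are more vivid — a global saturation change. Shapes are reduced to large square blocks; fine edges and outlines are lost — a downscale-then-upscale (mosaic) effect.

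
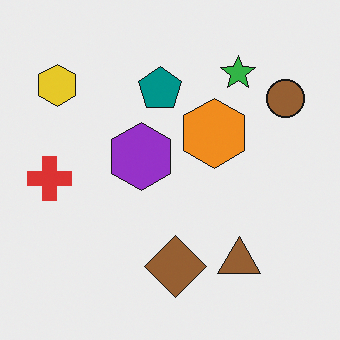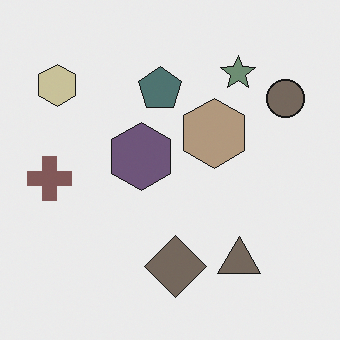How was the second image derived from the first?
This is the original image heavily desaturated.

All colors are more muted and greyish — a global saturation change.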